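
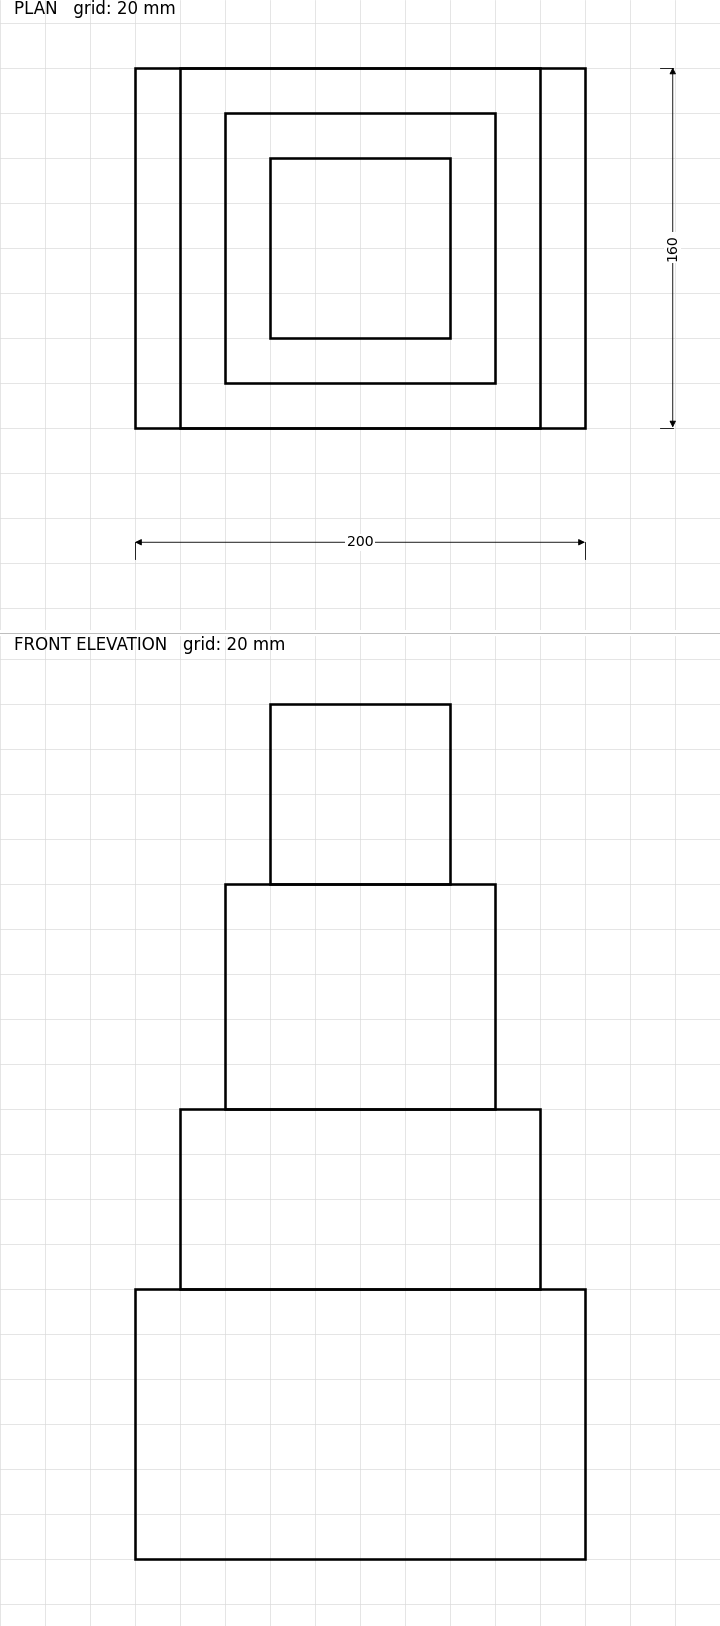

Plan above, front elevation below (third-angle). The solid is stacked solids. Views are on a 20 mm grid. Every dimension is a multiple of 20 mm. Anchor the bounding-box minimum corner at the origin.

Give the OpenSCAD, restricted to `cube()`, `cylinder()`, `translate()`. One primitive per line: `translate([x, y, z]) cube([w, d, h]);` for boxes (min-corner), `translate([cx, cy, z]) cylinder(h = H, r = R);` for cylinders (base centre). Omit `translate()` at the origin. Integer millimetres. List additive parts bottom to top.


cube([200, 160, 120]);
translate([20, 0, 120]) cube([160, 160, 80]);
translate([40, 20, 200]) cube([120, 120, 100]);
translate([60, 40, 300]) cube([80, 80, 80]);


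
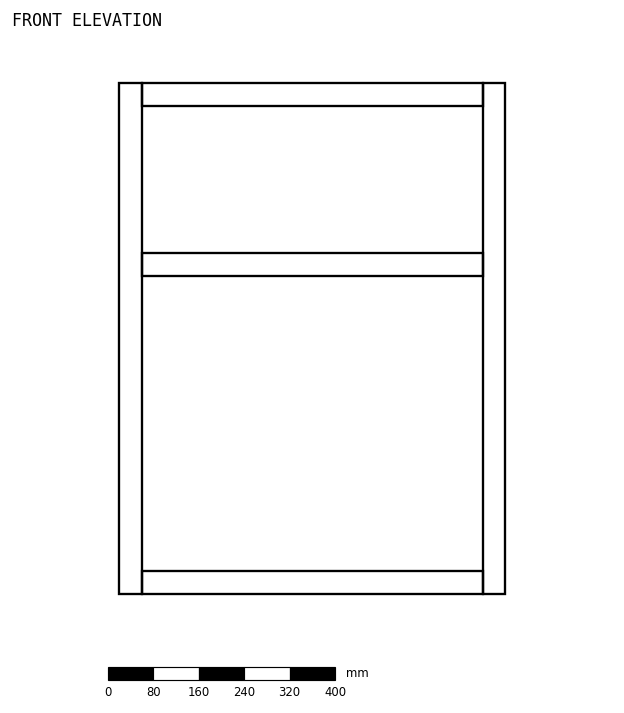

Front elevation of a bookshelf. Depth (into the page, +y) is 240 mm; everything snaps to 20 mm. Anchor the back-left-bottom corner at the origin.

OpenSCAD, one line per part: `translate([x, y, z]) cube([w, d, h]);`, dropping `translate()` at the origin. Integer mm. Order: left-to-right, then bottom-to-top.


cube([40, 240, 900]);
translate([40, 0, 0]) cube([600, 240, 40]);
translate([40, 0, 560]) cube([600, 240, 40]);
translate([40, 0, 860]) cube([600, 240, 40]);
translate([640, 0, 0]) cube([40, 240, 900]);


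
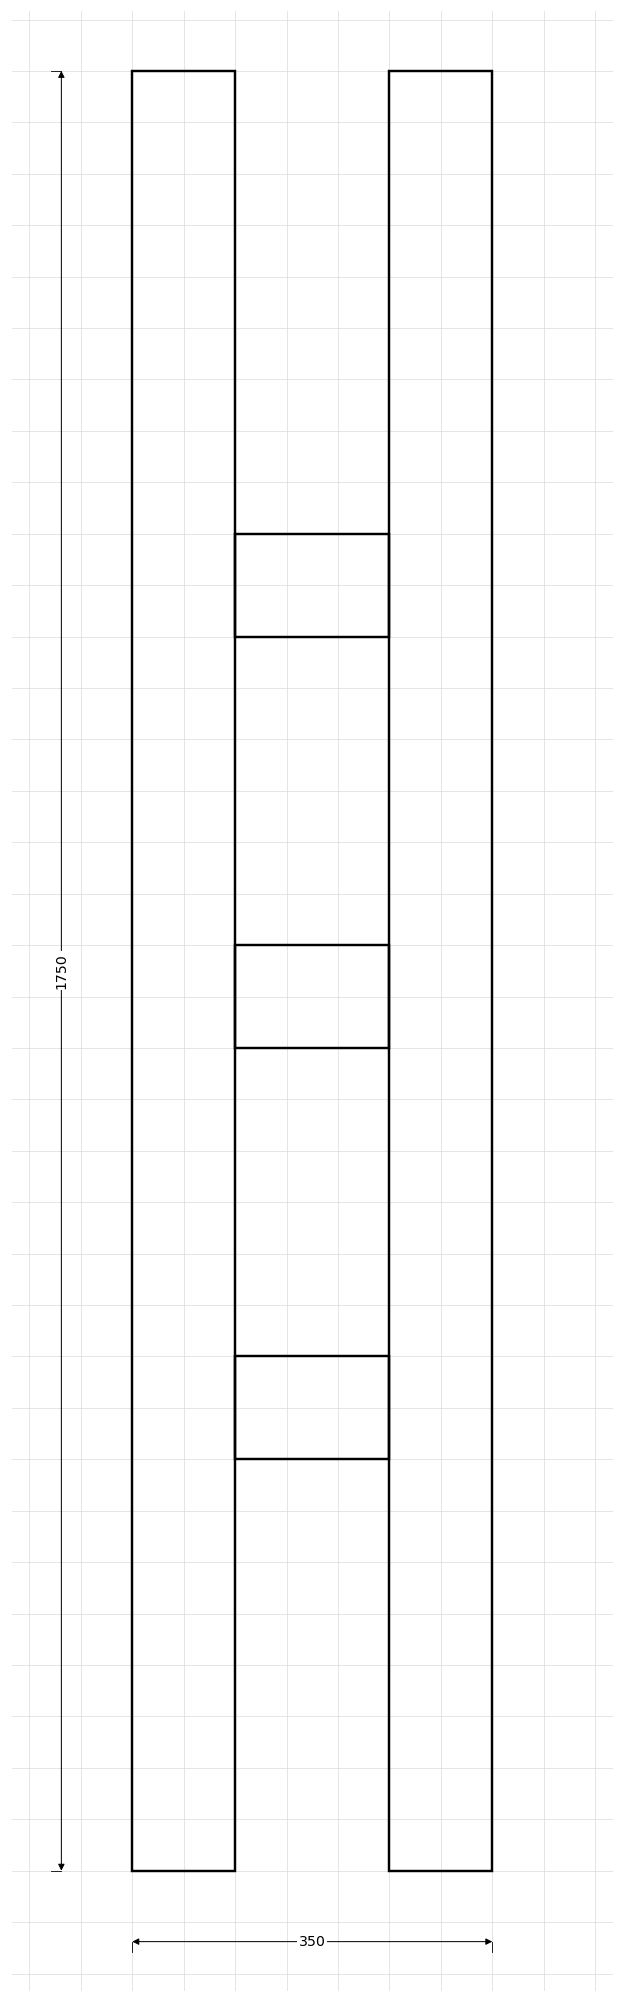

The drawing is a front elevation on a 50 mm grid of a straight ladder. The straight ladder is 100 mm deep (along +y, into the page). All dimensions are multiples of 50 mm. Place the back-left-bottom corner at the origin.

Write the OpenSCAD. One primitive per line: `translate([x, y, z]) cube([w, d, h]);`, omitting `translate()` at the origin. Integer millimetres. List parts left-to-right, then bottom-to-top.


cube([100, 100, 1750]);
translate([100, 0, 400]) cube([150, 100, 100]);
translate([100, 0, 800]) cube([150, 100, 100]);
translate([100, 0, 1200]) cube([150, 100, 100]);
translate([250, 0, 0]) cube([100, 100, 1750]);


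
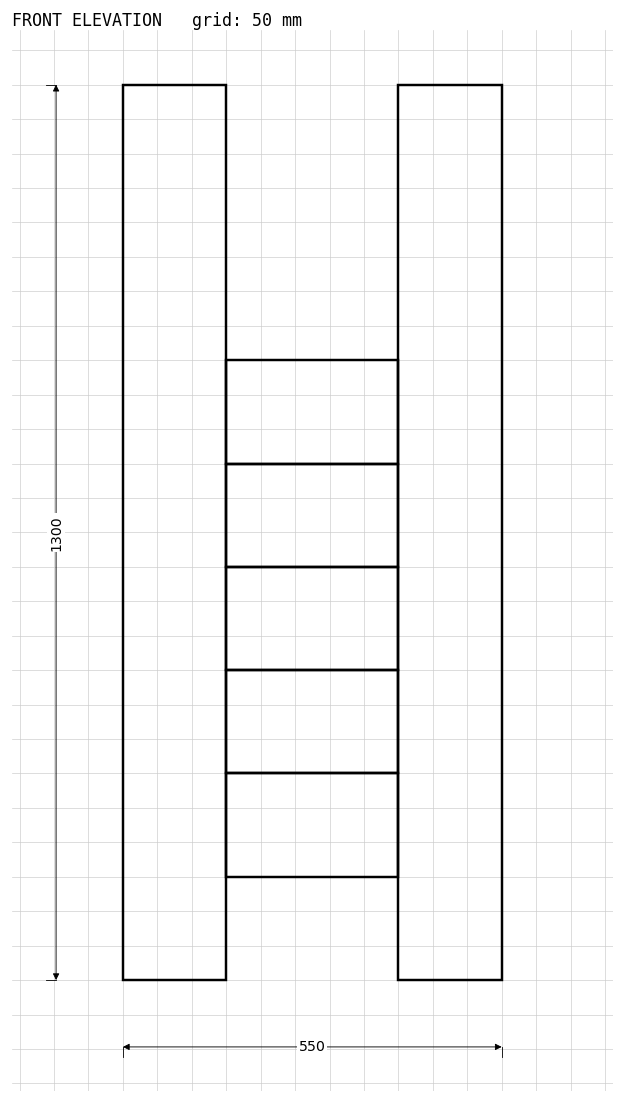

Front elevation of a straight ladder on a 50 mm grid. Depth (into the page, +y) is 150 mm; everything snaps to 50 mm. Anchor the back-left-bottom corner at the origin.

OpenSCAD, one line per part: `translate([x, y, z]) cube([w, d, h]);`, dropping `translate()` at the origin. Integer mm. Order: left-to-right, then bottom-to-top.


cube([150, 150, 1300]);
translate([150, 0, 150]) cube([250, 150, 150]);
translate([150, 0, 300]) cube([250, 150, 150]);
translate([150, 0, 450]) cube([250, 150, 150]);
translate([150, 0, 600]) cube([250, 150, 150]);
translate([150, 0, 750]) cube([250, 150, 150]);
translate([400, 0, 0]) cube([150, 150, 1300]);


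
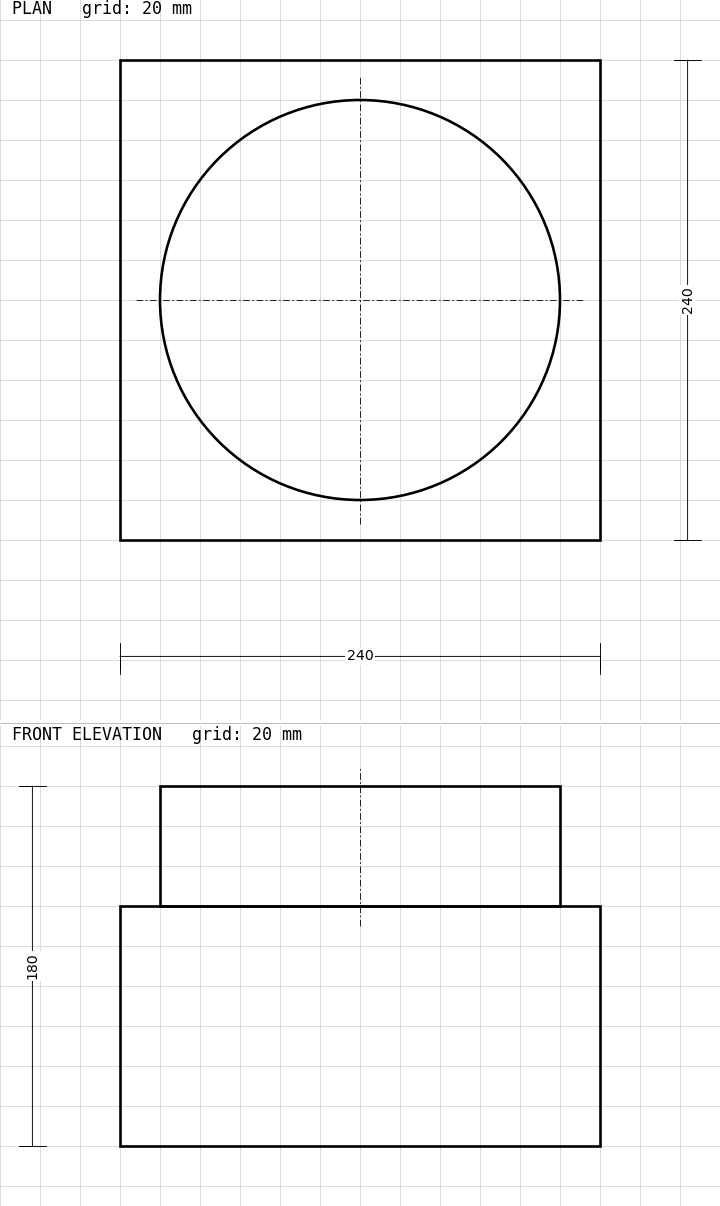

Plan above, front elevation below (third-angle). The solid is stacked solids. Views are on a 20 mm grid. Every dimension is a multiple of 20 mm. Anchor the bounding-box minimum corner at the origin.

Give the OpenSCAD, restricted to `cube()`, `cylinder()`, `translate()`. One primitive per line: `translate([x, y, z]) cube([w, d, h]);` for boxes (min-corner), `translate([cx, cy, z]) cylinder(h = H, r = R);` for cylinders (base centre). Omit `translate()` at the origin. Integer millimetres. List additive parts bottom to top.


cube([240, 240, 120]);
translate([120, 120, 120]) cylinder(h = 60, r = 100);


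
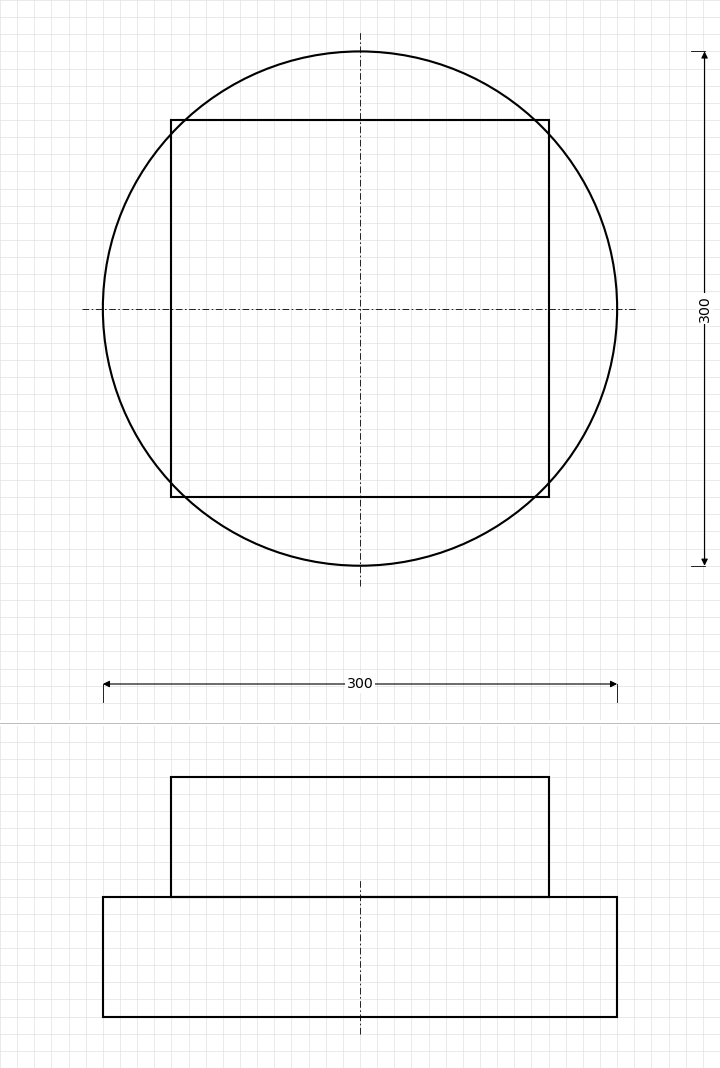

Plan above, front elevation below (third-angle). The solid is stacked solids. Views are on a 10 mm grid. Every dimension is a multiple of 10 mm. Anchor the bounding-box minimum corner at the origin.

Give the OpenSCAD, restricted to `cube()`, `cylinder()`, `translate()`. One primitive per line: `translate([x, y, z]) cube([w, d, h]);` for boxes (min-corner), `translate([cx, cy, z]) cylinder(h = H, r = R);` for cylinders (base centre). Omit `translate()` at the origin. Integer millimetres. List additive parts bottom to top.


translate([150, 150, 0]) cylinder(h = 70, r = 150);
translate([40, 40, 70]) cube([220, 220, 70]);


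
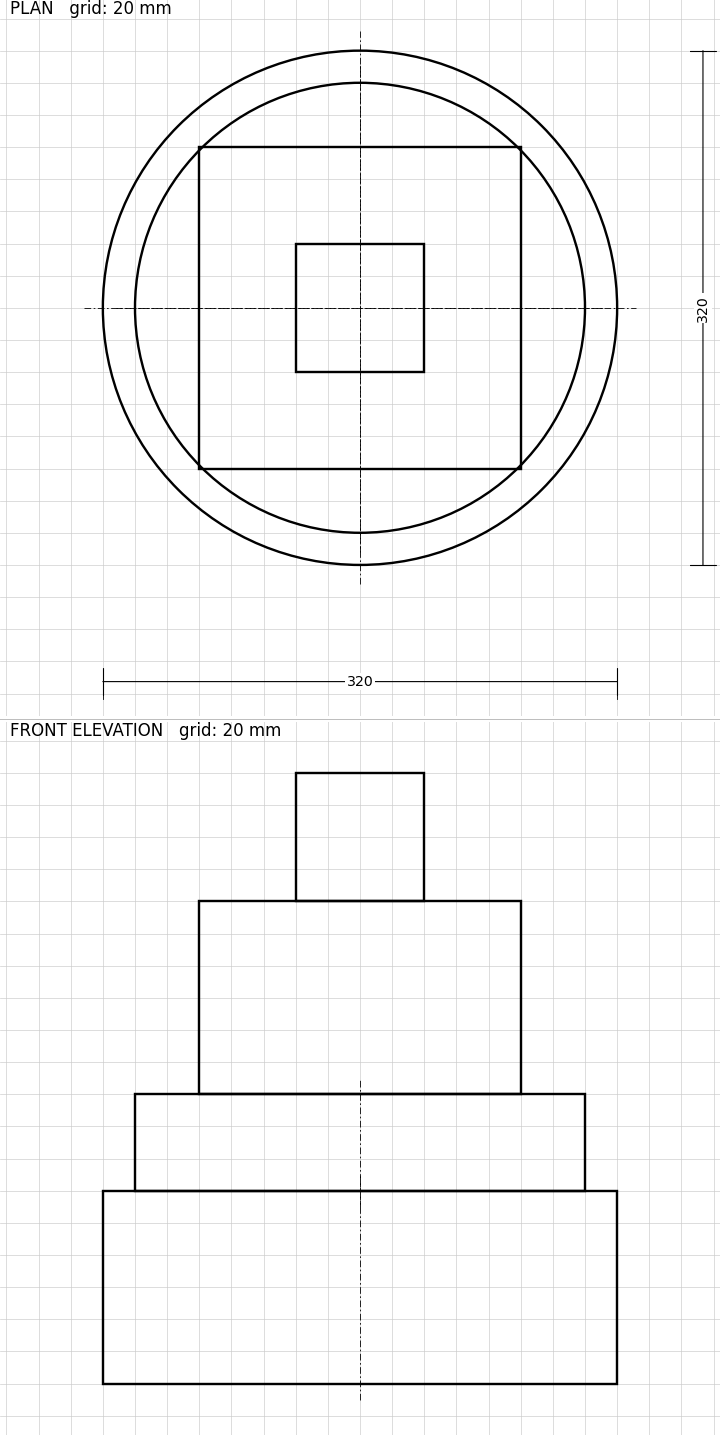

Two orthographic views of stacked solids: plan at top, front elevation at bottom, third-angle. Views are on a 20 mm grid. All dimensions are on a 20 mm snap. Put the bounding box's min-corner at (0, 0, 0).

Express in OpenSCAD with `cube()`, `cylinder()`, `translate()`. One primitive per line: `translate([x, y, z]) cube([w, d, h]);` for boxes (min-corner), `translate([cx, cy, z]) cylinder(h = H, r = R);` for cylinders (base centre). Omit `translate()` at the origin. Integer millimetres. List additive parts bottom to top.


translate([160, 160, 0]) cylinder(h = 120, r = 160);
translate([160, 160, 120]) cylinder(h = 60, r = 140);
translate([60, 60, 180]) cube([200, 200, 120]);
translate([120, 120, 300]) cube([80, 80, 80]);


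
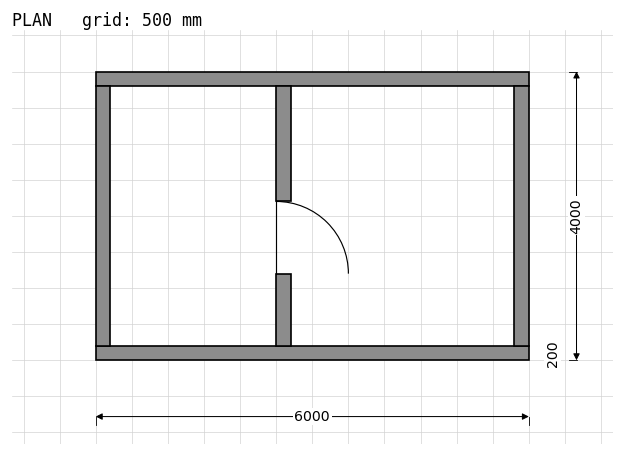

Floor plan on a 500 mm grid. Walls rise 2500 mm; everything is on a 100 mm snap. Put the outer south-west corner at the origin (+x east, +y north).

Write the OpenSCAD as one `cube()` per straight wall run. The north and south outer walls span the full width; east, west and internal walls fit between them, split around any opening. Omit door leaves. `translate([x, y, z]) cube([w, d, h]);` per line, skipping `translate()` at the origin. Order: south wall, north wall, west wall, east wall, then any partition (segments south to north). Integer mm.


cube([6000, 200, 2500]);
translate([0, 3800, 0]) cube([6000, 200, 2500]);
translate([0, 200, 0]) cube([200, 3600, 2500]);
translate([5800, 200, 0]) cube([200, 3600, 2500]);
translate([2500, 200, 0]) cube([200, 1000, 2500]);
translate([2500, 2200, 0]) cube([200, 1600, 2500]);


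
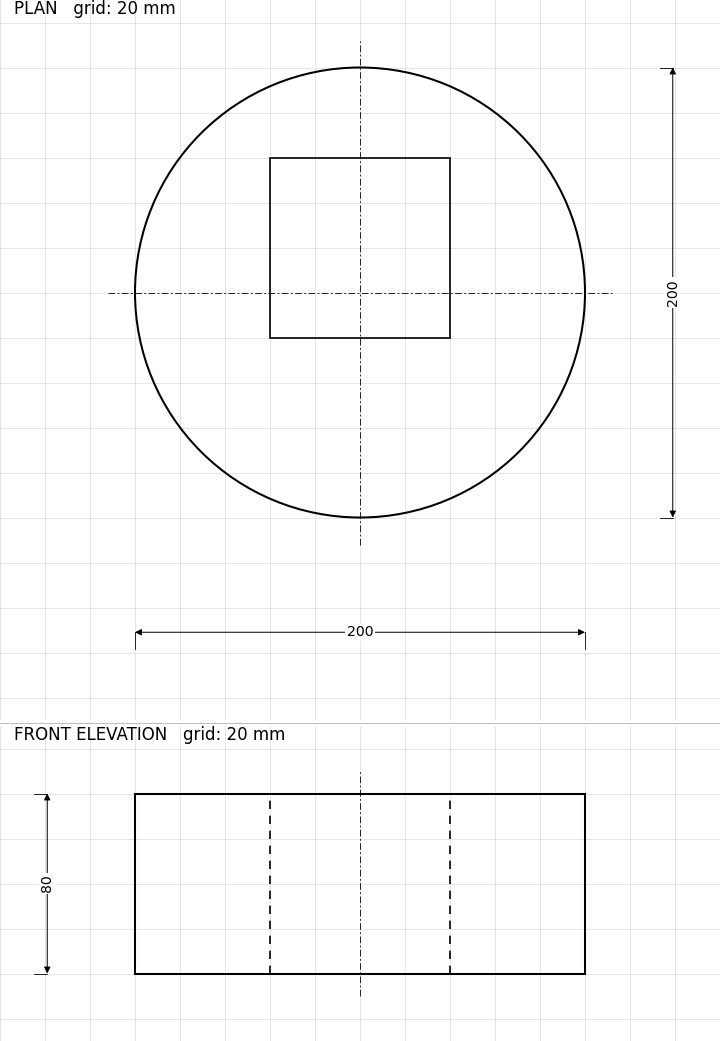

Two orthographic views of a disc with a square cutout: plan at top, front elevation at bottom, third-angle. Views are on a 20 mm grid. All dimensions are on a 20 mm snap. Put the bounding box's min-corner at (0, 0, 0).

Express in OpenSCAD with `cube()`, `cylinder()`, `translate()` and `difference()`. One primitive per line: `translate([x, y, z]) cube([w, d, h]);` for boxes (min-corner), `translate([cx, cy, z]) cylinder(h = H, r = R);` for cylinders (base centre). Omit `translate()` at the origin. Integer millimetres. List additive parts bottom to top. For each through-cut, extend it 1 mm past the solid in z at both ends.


difference() {
  translate([100, 100, 0]) cylinder(h = 80, r = 100);
  translate([60, 80, -1]) cube([80, 80, 82]);
}


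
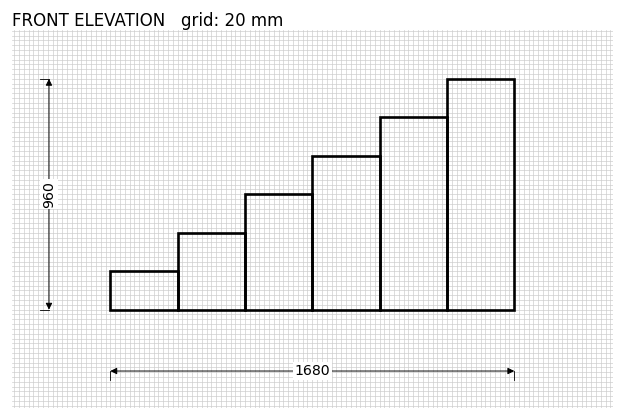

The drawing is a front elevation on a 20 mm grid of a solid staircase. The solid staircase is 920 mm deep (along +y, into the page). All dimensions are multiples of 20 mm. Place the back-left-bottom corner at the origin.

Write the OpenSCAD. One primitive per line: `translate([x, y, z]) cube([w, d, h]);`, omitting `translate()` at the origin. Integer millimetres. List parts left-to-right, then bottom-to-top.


cube([280, 920, 160]);
translate([280, 0, 0]) cube([280, 920, 320]);
translate([560, 0, 0]) cube([280, 920, 480]);
translate([840, 0, 0]) cube([280, 920, 640]);
translate([1120, 0, 0]) cube([280, 920, 800]);
translate([1400, 0, 0]) cube([280, 920, 960]);


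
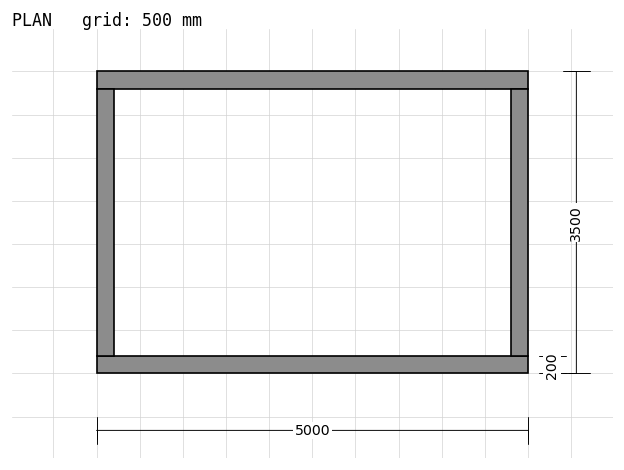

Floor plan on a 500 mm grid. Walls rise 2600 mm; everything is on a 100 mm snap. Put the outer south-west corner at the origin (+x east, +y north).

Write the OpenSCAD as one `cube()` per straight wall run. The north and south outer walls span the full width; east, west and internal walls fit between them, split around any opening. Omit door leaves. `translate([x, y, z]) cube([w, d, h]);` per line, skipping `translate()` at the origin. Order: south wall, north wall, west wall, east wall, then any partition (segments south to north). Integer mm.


cube([5000, 200, 2600]);
translate([0, 3300, 0]) cube([5000, 200, 2600]);
translate([0, 200, 0]) cube([200, 3100, 2600]);
translate([4800, 200, 0]) cube([200, 3100, 2600]);


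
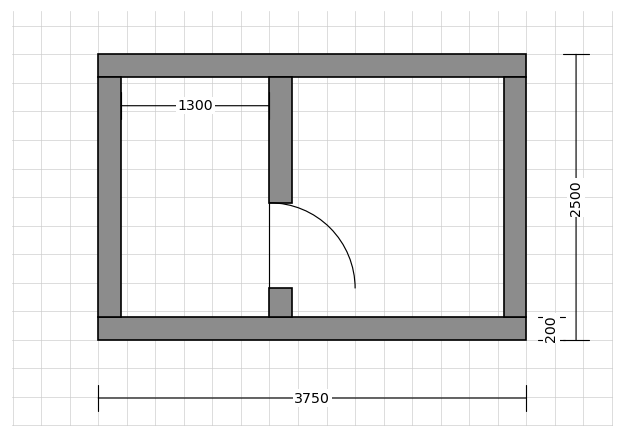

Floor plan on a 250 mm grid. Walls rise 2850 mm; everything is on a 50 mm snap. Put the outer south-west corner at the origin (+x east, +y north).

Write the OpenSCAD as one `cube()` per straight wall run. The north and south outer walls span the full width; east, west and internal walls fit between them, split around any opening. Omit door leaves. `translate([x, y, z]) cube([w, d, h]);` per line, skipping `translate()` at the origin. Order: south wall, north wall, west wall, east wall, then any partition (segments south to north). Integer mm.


cube([3750, 200, 2850]);
translate([0, 2300, 0]) cube([3750, 200, 2850]);
translate([0, 200, 0]) cube([200, 2100, 2850]);
translate([3550, 200, 0]) cube([200, 2100, 2850]);
translate([1500, 200, 0]) cube([200, 250, 2850]);
translate([1500, 1200, 0]) cube([200, 1100, 2850]);


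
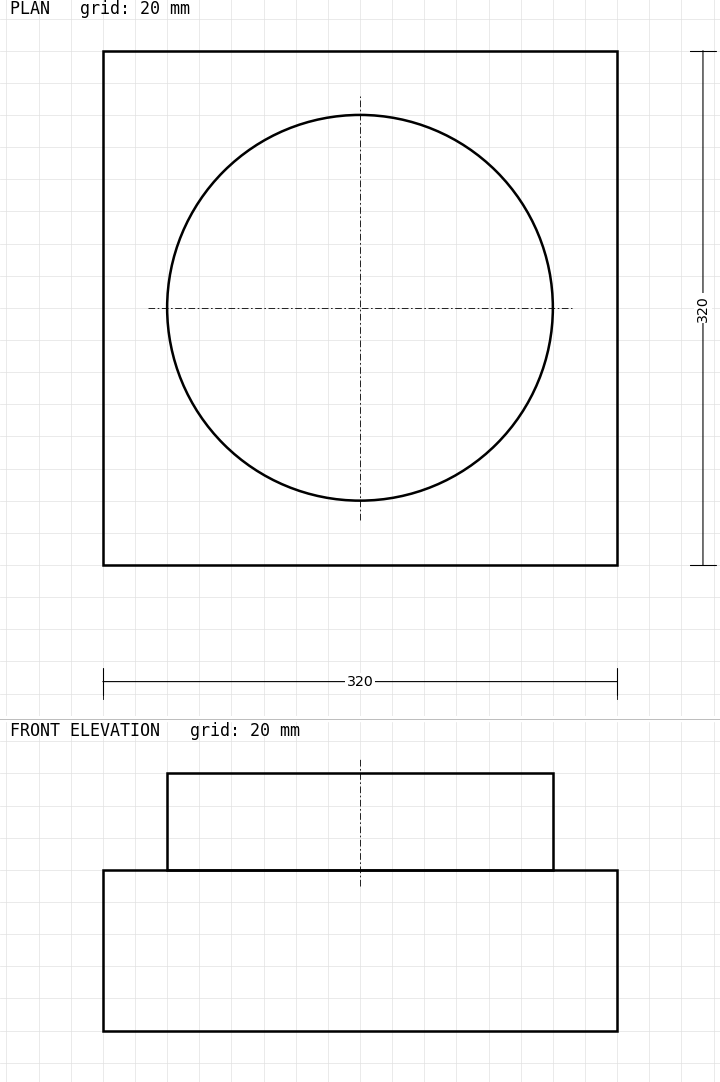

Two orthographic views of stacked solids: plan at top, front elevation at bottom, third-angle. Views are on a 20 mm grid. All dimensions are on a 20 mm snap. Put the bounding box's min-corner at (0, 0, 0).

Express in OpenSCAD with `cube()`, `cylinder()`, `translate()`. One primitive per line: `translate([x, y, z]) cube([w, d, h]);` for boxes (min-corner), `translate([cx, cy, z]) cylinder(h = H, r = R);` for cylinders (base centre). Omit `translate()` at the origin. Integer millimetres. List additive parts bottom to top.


cube([320, 320, 100]);
translate([160, 160, 100]) cylinder(h = 60, r = 120);


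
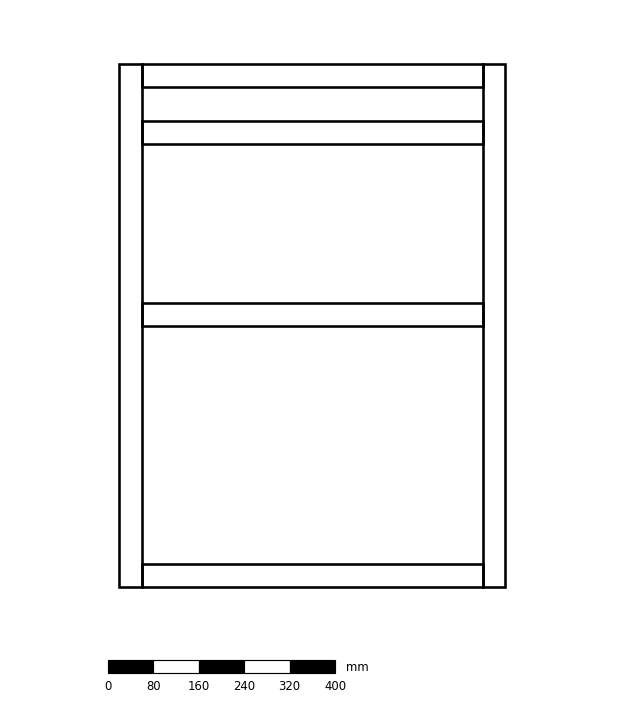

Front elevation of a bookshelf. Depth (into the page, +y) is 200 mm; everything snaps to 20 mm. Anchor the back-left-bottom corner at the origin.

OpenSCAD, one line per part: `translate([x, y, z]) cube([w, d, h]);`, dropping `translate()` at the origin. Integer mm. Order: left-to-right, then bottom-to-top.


cube([40, 200, 920]);
translate([40, 0, 0]) cube([600, 200, 40]);
translate([40, 0, 460]) cube([600, 200, 40]);
translate([40, 0, 780]) cube([600, 200, 40]);
translate([40, 0, 880]) cube([600, 200, 40]);
translate([640, 0, 0]) cube([40, 200, 920]);


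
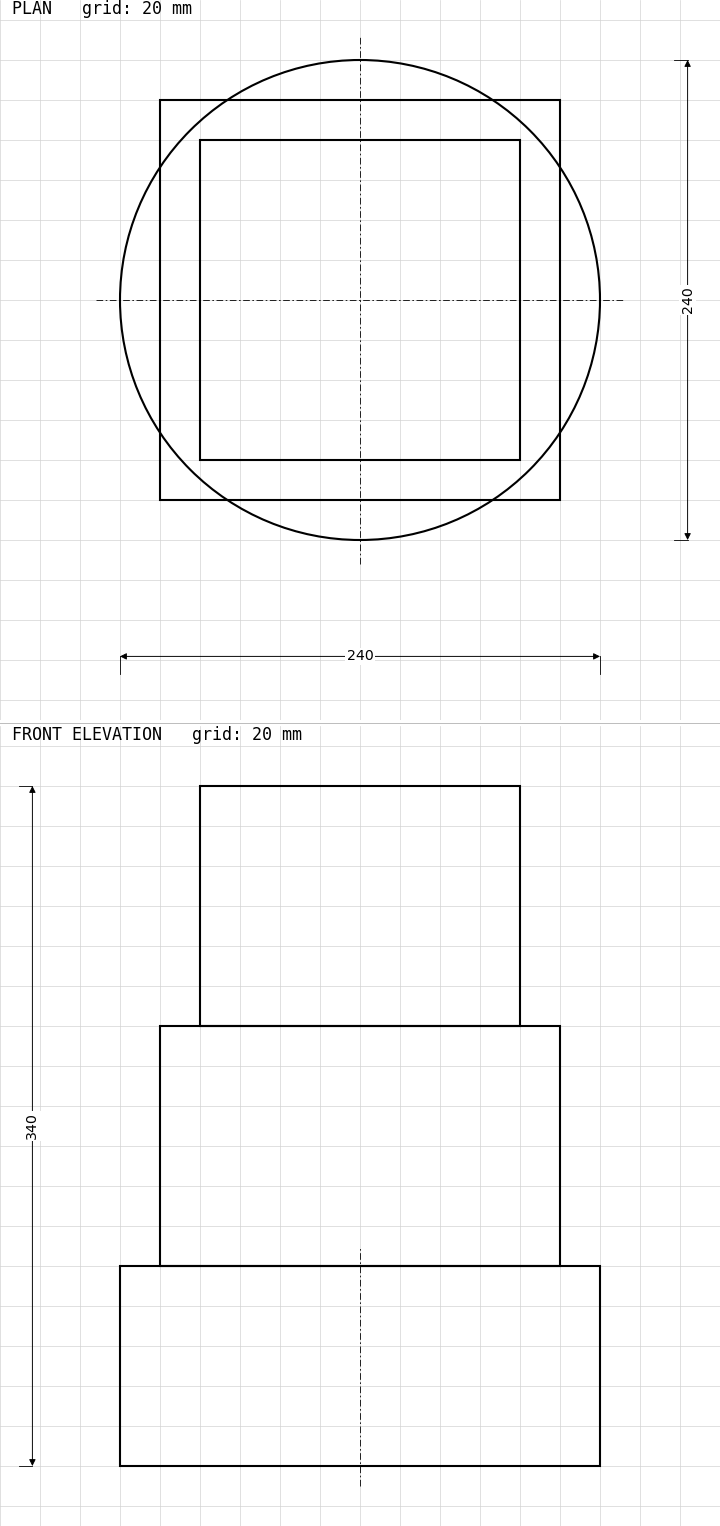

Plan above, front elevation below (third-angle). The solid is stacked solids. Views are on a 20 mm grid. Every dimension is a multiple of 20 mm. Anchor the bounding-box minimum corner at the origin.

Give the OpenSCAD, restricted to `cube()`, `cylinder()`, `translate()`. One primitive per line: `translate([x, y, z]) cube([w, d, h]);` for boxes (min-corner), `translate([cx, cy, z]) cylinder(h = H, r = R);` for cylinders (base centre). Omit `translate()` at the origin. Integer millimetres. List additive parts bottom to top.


translate([120, 120, 0]) cylinder(h = 100, r = 120);
translate([20, 20, 100]) cube([200, 200, 120]);
translate([40, 40, 220]) cube([160, 160, 120]);


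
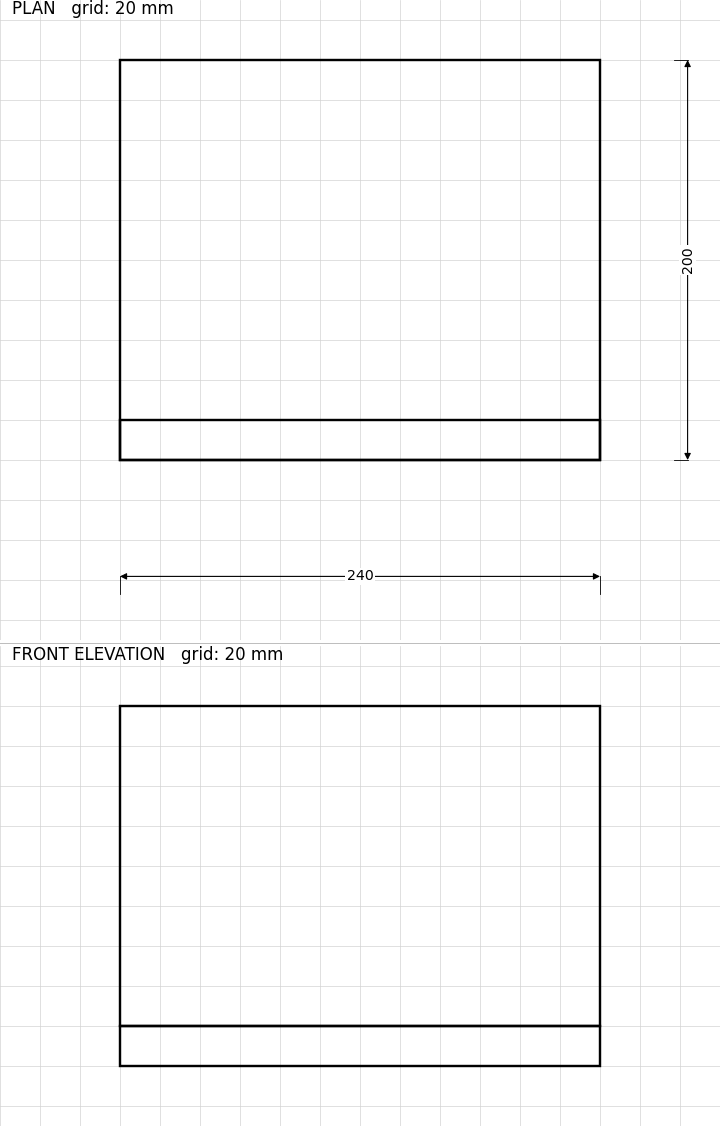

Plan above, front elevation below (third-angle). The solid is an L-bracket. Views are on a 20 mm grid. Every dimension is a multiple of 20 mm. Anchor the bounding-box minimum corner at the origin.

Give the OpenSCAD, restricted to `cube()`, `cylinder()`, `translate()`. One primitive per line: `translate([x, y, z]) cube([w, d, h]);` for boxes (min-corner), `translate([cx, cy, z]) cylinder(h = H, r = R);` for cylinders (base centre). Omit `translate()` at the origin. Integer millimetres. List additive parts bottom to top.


cube([240, 200, 20]);
translate([0, 0, 20]) cube([240, 20, 160]);


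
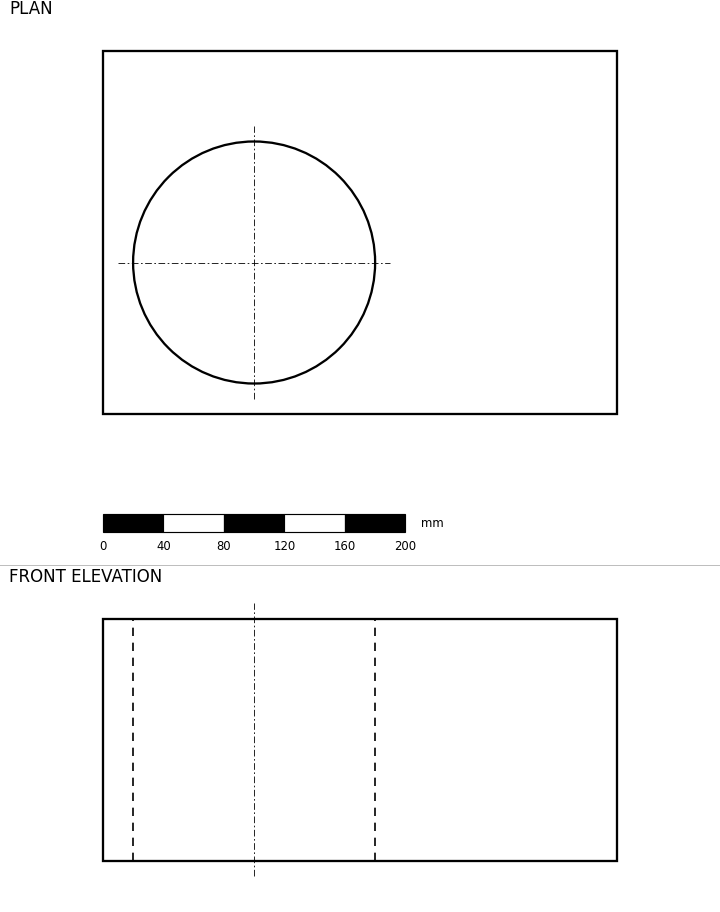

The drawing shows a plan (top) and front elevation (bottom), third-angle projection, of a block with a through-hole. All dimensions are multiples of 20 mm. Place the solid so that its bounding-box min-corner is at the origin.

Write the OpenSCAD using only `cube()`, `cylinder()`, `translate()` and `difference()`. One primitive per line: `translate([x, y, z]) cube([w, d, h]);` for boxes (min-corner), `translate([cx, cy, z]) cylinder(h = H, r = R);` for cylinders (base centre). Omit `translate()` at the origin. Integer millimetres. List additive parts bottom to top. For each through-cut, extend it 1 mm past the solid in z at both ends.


difference() {
  cube([340, 240, 160]);
  translate([100, 100, -1]) cylinder(h = 162, r = 80);
}


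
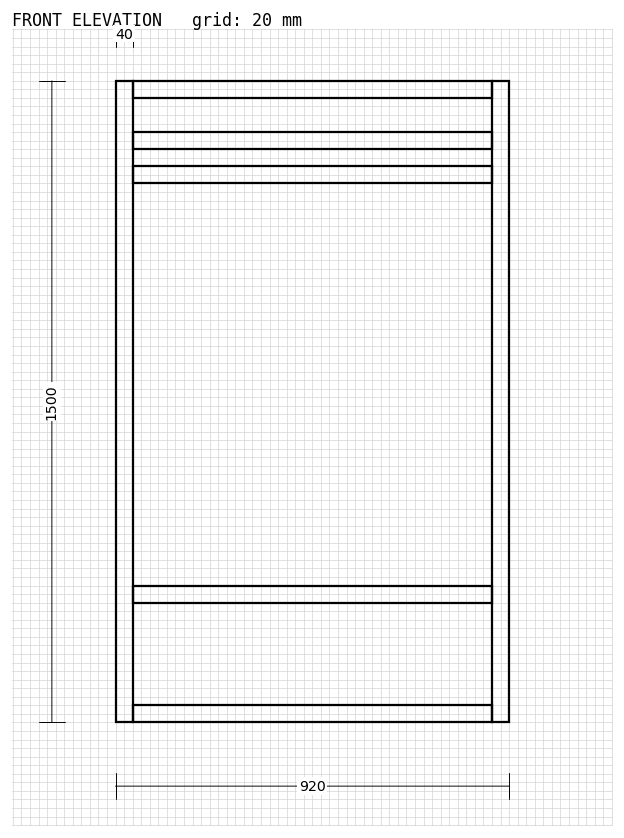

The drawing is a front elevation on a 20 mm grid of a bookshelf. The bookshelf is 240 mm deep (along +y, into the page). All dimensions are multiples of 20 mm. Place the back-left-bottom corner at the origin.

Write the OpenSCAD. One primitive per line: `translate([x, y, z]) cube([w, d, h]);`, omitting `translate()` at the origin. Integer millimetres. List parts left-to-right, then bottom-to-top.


cube([40, 240, 1500]);
translate([40, 0, 0]) cube([840, 240, 40]);
translate([40, 0, 280]) cube([840, 240, 40]);
translate([40, 0, 1260]) cube([840, 240, 40]);
translate([40, 0, 1340]) cube([840, 240, 40]);
translate([40, 0, 1460]) cube([840, 240, 40]);
translate([880, 0, 0]) cube([40, 240, 1500]);


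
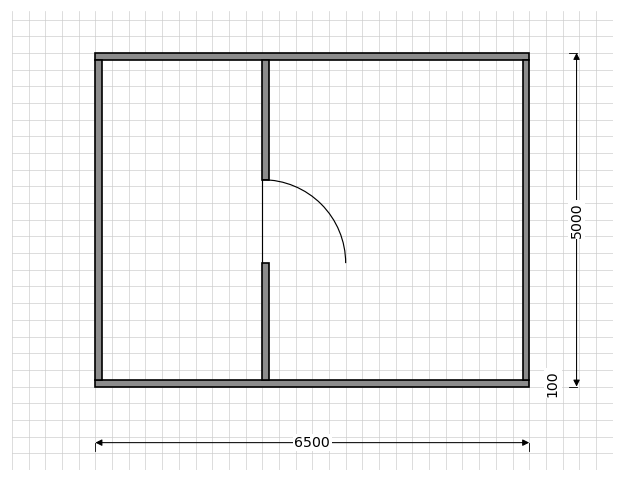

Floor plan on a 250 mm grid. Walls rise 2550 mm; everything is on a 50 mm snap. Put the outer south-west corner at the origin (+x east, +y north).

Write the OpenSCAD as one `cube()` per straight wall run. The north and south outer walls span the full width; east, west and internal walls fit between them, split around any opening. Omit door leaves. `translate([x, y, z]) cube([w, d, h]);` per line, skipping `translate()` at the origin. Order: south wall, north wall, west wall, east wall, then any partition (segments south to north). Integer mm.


cube([6500, 100, 2550]);
translate([0, 4900, 0]) cube([6500, 100, 2550]);
translate([0, 100, 0]) cube([100, 4800, 2550]);
translate([6400, 100, 0]) cube([100, 4800, 2550]);
translate([2500, 100, 0]) cube([100, 1750, 2550]);
translate([2500, 3100, 0]) cube([100, 1800, 2550]);


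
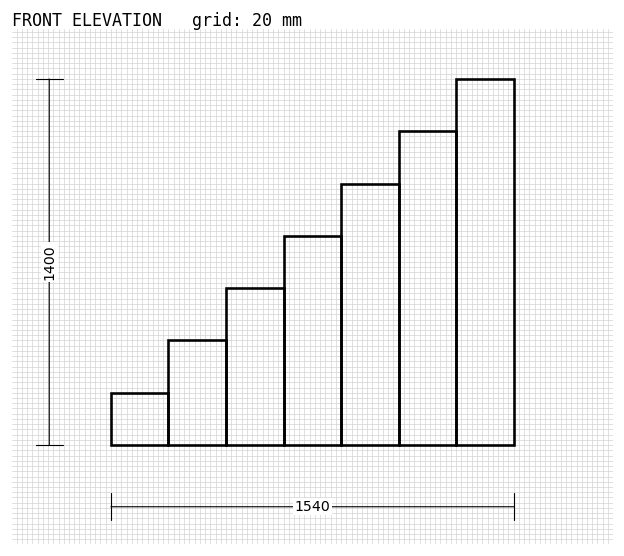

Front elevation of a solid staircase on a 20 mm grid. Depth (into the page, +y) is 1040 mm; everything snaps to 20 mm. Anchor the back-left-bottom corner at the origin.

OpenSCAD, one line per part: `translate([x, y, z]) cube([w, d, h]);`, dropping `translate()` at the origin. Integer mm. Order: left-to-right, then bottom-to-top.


cube([220, 1040, 200]);
translate([220, 0, 0]) cube([220, 1040, 400]);
translate([440, 0, 0]) cube([220, 1040, 600]);
translate([660, 0, 0]) cube([220, 1040, 800]);
translate([880, 0, 0]) cube([220, 1040, 1000]);
translate([1100, 0, 0]) cube([220, 1040, 1200]);
translate([1320, 0, 0]) cube([220, 1040, 1400]);


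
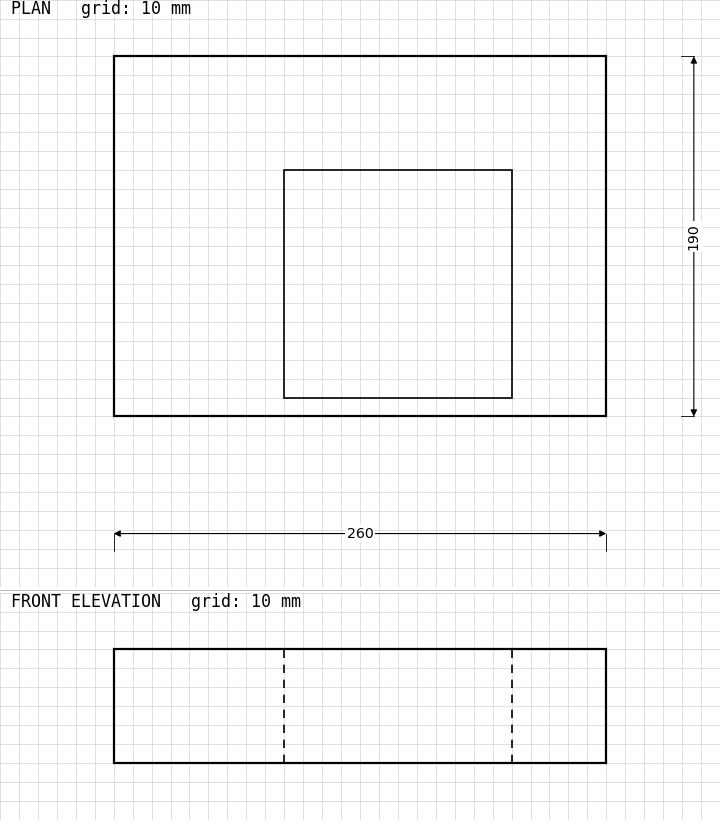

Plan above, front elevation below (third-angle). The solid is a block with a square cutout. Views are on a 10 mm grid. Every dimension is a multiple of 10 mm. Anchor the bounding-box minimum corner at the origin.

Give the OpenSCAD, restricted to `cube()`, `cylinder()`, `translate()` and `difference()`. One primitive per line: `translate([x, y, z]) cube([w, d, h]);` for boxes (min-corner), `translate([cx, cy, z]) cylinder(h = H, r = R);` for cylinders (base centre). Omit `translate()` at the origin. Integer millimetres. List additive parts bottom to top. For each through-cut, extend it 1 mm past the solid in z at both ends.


difference() {
  cube([260, 190, 60]);
  translate([90, 10, -1]) cube([120, 120, 62]);
}


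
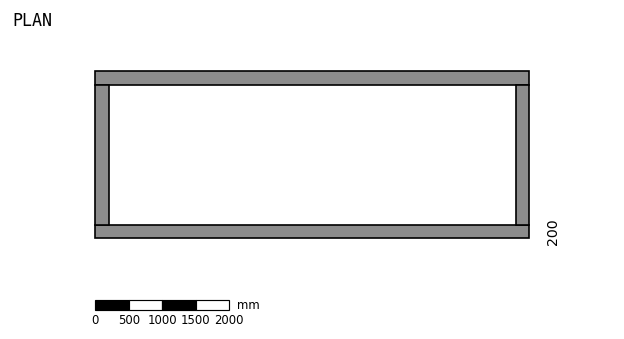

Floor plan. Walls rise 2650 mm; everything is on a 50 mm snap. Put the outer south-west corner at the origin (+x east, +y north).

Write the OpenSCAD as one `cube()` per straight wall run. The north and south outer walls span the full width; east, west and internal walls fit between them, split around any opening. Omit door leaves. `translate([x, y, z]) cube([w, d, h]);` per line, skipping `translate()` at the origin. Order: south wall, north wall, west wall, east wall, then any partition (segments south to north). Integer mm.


cube([6500, 200, 2650]);
translate([0, 2300, 0]) cube([6500, 200, 2650]);
translate([0, 200, 0]) cube([200, 2100, 2650]);
translate([6300, 200, 0]) cube([200, 2100, 2650]);


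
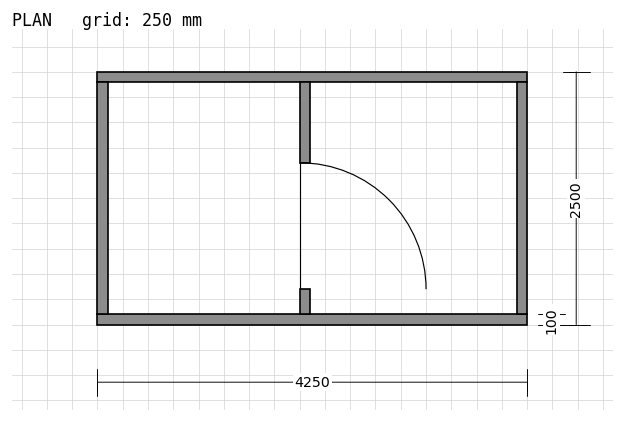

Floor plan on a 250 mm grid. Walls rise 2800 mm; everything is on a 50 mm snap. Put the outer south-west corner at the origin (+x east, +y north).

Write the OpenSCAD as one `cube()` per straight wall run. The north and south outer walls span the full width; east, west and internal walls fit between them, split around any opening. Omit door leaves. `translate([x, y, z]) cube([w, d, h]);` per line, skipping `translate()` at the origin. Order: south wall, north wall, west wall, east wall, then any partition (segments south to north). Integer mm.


cube([4250, 100, 2800]);
translate([0, 2400, 0]) cube([4250, 100, 2800]);
translate([0, 100, 0]) cube([100, 2300, 2800]);
translate([4150, 100, 0]) cube([100, 2300, 2800]);
translate([2000, 100, 0]) cube([100, 250, 2800]);
translate([2000, 1600, 0]) cube([100, 800, 2800]);


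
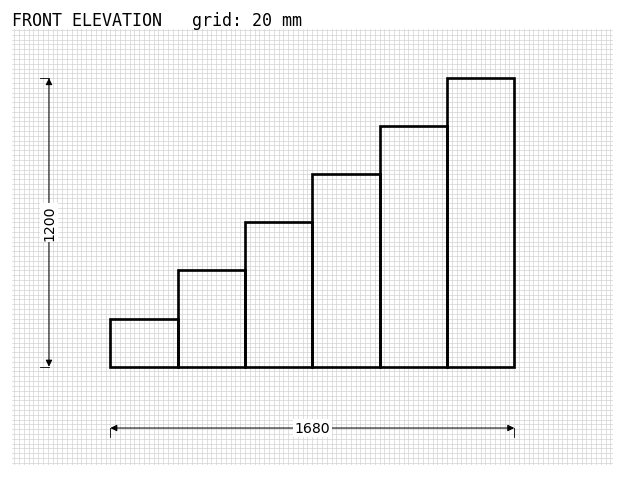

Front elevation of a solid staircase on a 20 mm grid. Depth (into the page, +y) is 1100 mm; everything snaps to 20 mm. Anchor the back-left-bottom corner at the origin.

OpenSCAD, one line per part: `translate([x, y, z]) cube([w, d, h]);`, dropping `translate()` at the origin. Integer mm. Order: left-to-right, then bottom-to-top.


cube([280, 1100, 200]);
translate([280, 0, 0]) cube([280, 1100, 400]);
translate([560, 0, 0]) cube([280, 1100, 600]);
translate([840, 0, 0]) cube([280, 1100, 800]);
translate([1120, 0, 0]) cube([280, 1100, 1000]);
translate([1400, 0, 0]) cube([280, 1100, 1200]);


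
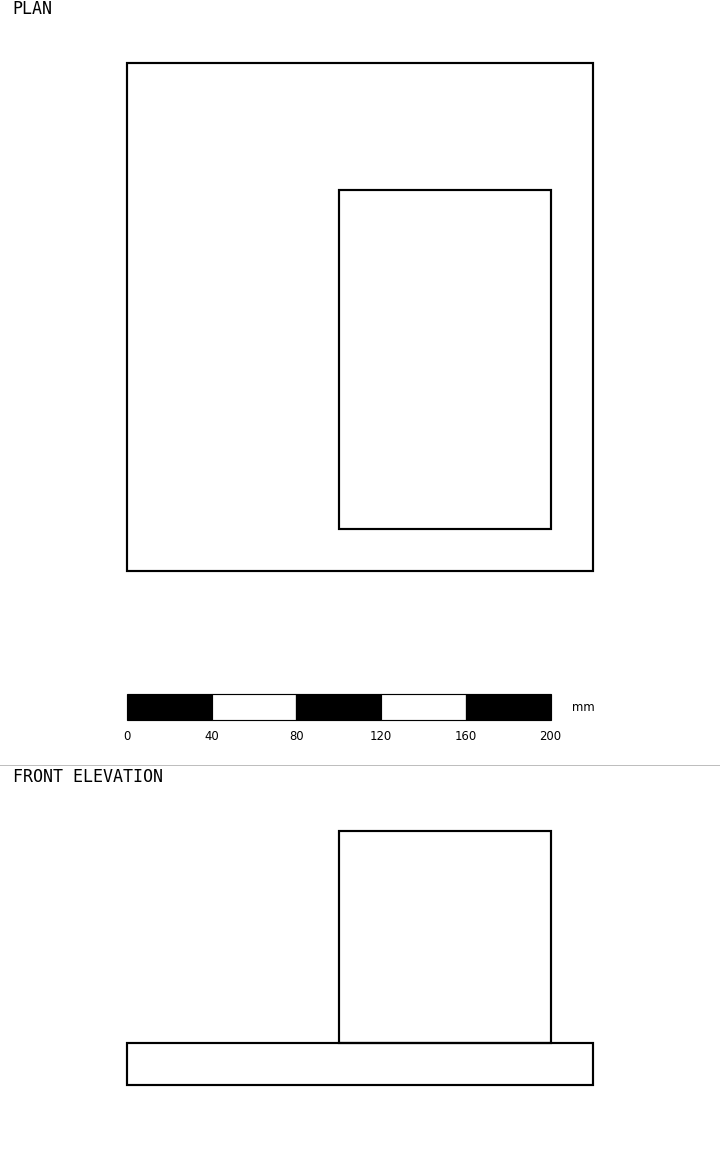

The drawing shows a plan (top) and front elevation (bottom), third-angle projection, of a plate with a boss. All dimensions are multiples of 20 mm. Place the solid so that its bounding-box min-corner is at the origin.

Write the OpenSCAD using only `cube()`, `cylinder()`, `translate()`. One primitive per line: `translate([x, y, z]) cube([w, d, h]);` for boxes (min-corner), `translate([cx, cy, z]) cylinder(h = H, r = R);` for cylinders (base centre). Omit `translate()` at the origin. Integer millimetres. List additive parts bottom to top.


cube([220, 240, 20]);
translate([100, 20, 20]) cube([100, 160, 100]);


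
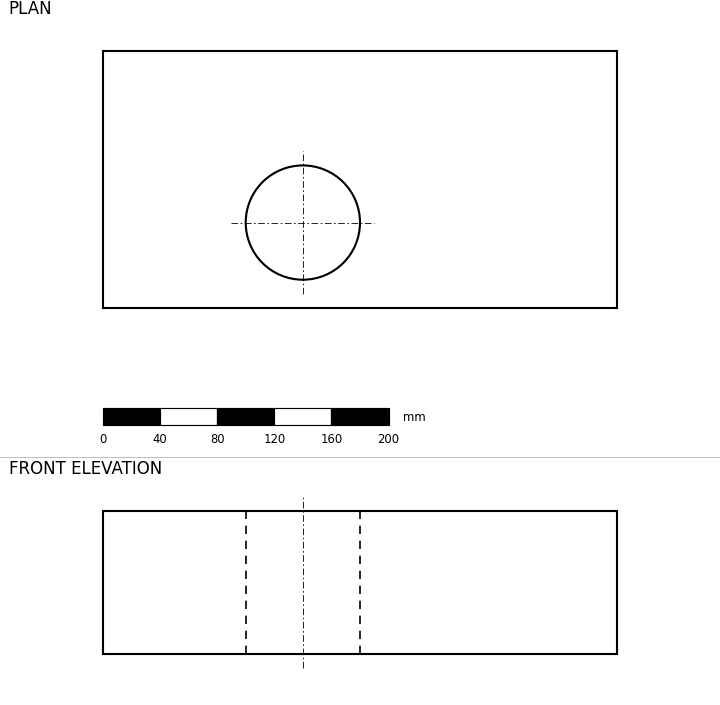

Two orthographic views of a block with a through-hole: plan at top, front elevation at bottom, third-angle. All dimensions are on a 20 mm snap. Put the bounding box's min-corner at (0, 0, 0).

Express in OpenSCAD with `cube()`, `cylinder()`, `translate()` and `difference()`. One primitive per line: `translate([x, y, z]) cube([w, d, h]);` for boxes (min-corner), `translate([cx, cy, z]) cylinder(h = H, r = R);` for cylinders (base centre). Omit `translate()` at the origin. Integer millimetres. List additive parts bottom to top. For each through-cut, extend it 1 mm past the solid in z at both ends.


difference() {
  cube([360, 180, 100]);
  translate([140, 60, -1]) cylinder(h = 102, r = 40);
}


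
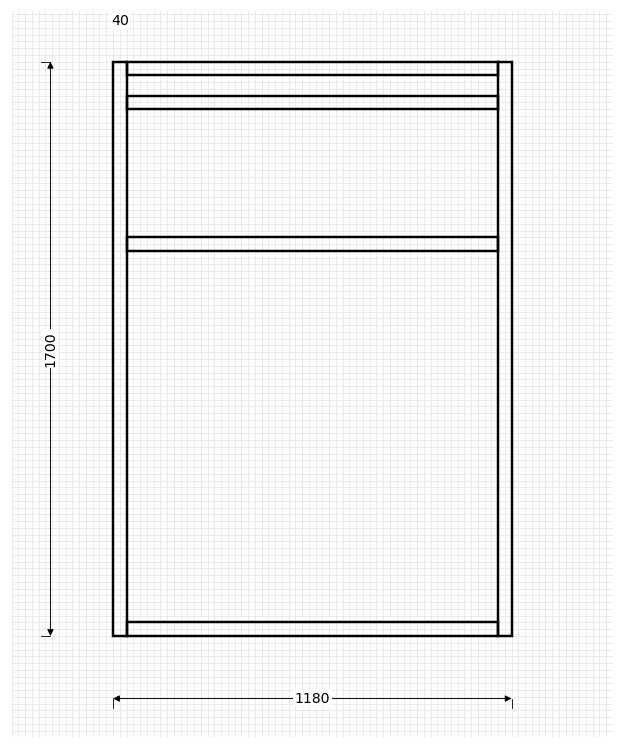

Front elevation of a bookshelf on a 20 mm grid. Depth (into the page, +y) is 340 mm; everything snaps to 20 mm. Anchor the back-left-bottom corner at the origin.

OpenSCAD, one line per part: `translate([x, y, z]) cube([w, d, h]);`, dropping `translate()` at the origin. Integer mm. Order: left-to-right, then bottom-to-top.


cube([40, 340, 1700]);
translate([40, 0, 0]) cube([1100, 340, 40]);
translate([40, 0, 1140]) cube([1100, 340, 40]);
translate([40, 0, 1560]) cube([1100, 340, 40]);
translate([40, 0, 1660]) cube([1100, 340, 40]);
translate([1140, 0, 0]) cube([40, 340, 1700]);


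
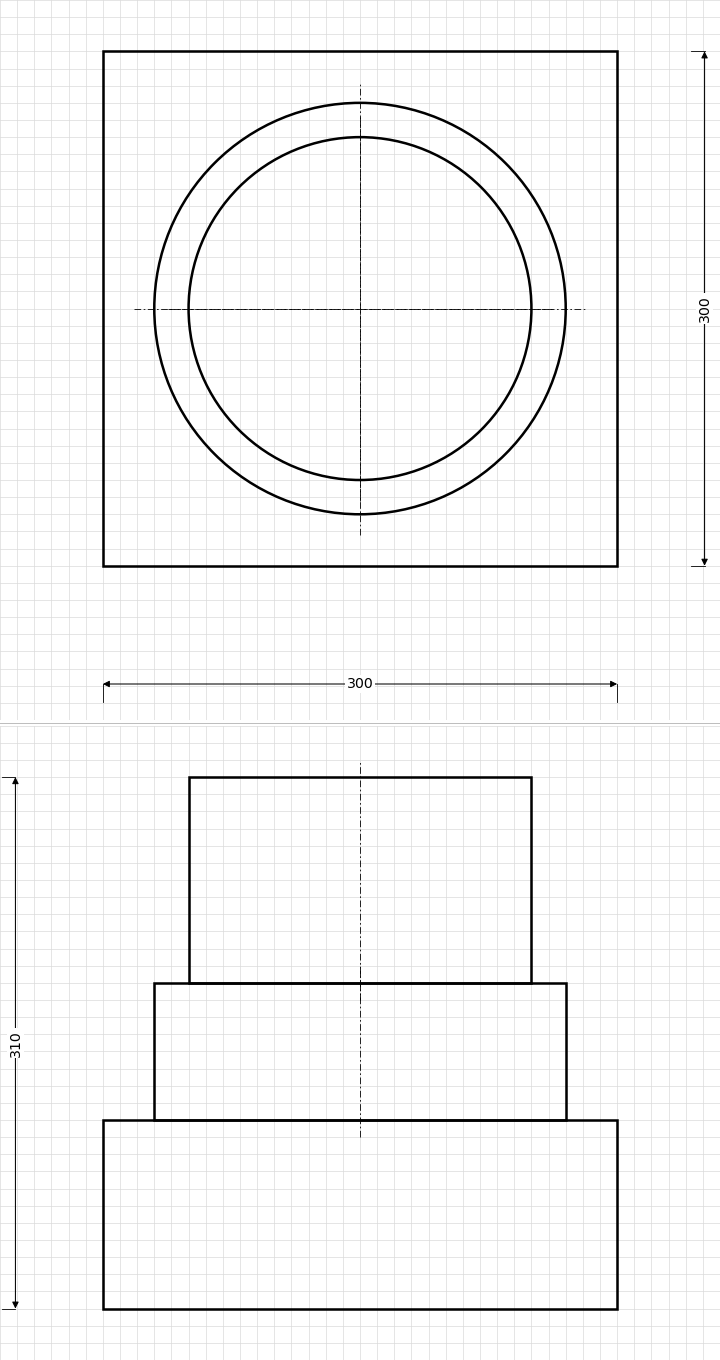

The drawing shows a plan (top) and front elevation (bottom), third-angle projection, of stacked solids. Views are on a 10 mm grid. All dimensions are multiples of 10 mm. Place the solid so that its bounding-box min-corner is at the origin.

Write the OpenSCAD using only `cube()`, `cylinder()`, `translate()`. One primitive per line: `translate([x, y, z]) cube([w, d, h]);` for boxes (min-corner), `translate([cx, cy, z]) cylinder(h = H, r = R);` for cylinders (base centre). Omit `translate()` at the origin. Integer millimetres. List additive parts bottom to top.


cube([300, 300, 110]);
translate([150, 150, 110]) cylinder(h = 80, r = 120);
translate([150, 150, 190]) cylinder(h = 120, r = 100);


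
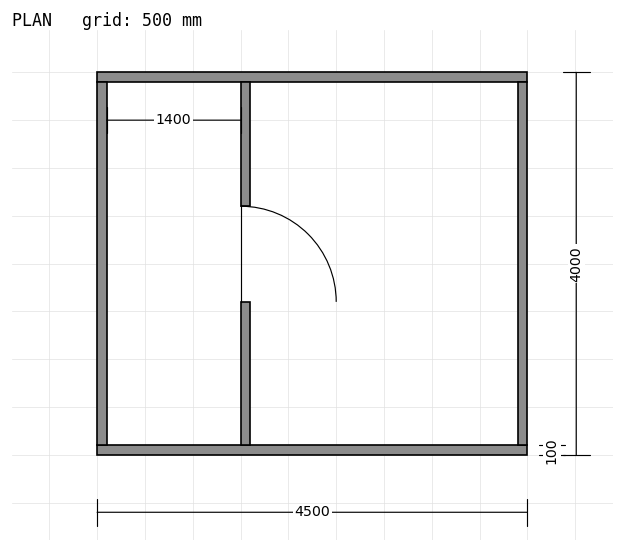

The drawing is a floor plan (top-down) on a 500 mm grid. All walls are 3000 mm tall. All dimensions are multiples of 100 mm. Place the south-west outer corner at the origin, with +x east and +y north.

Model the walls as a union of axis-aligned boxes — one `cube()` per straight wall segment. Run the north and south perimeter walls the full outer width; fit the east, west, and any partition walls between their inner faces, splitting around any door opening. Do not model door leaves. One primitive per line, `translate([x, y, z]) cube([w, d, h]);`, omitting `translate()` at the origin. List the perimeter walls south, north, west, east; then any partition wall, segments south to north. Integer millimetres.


cube([4500, 100, 3000]);
translate([0, 3900, 0]) cube([4500, 100, 3000]);
translate([0, 100, 0]) cube([100, 3800, 3000]);
translate([4400, 100, 0]) cube([100, 3800, 3000]);
translate([1500, 100, 0]) cube([100, 1500, 3000]);
translate([1500, 2600, 0]) cube([100, 1300, 3000]);


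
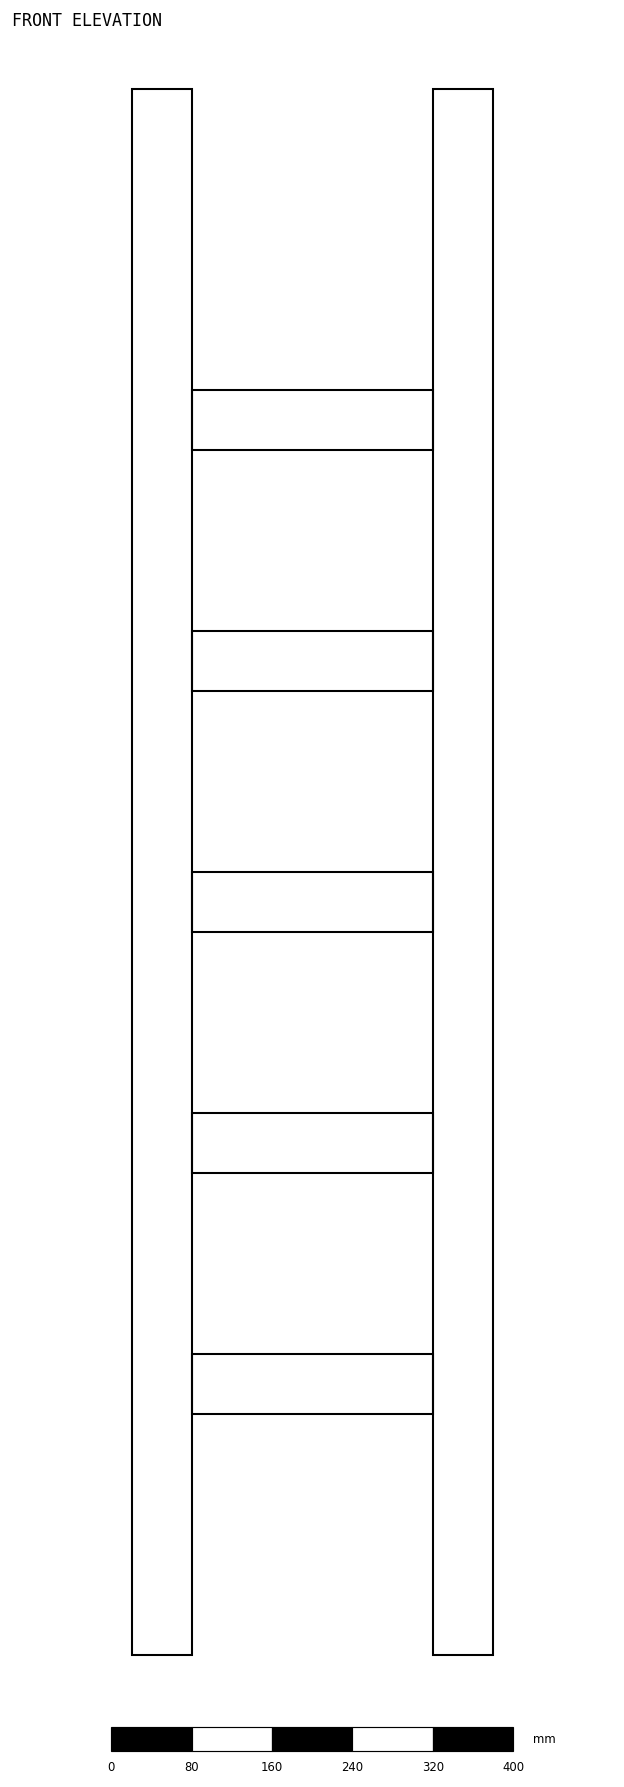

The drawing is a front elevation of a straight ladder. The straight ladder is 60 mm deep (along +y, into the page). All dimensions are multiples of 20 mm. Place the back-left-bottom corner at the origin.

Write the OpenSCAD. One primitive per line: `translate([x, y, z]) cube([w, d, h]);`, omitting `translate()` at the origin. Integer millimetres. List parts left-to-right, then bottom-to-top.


cube([60, 60, 1560]);
translate([60, 0, 240]) cube([240, 60, 60]);
translate([60, 0, 480]) cube([240, 60, 60]);
translate([60, 0, 720]) cube([240, 60, 60]);
translate([60, 0, 960]) cube([240, 60, 60]);
translate([60, 0, 1200]) cube([240, 60, 60]);
translate([300, 0, 0]) cube([60, 60, 1560]);


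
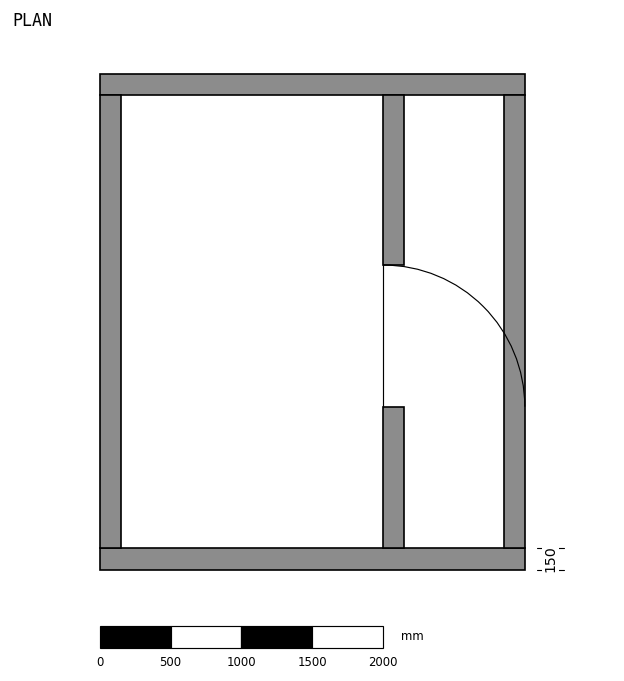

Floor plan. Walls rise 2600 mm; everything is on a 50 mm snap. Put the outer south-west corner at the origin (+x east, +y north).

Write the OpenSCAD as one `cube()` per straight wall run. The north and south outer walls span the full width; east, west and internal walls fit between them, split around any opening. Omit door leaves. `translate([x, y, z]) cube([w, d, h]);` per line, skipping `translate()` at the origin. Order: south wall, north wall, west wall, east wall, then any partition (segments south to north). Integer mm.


cube([3000, 150, 2600]);
translate([0, 3350, 0]) cube([3000, 150, 2600]);
translate([0, 150, 0]) cube([150, 3200, 2600]);
translate([2850, 150, 0]) cube([150, 3200, 2600]);
translate([2000, 150, 0]) cube([150, 1000, 2600]);
translate([2000, 2150, 0]) cube([150, 1200, 2600]);


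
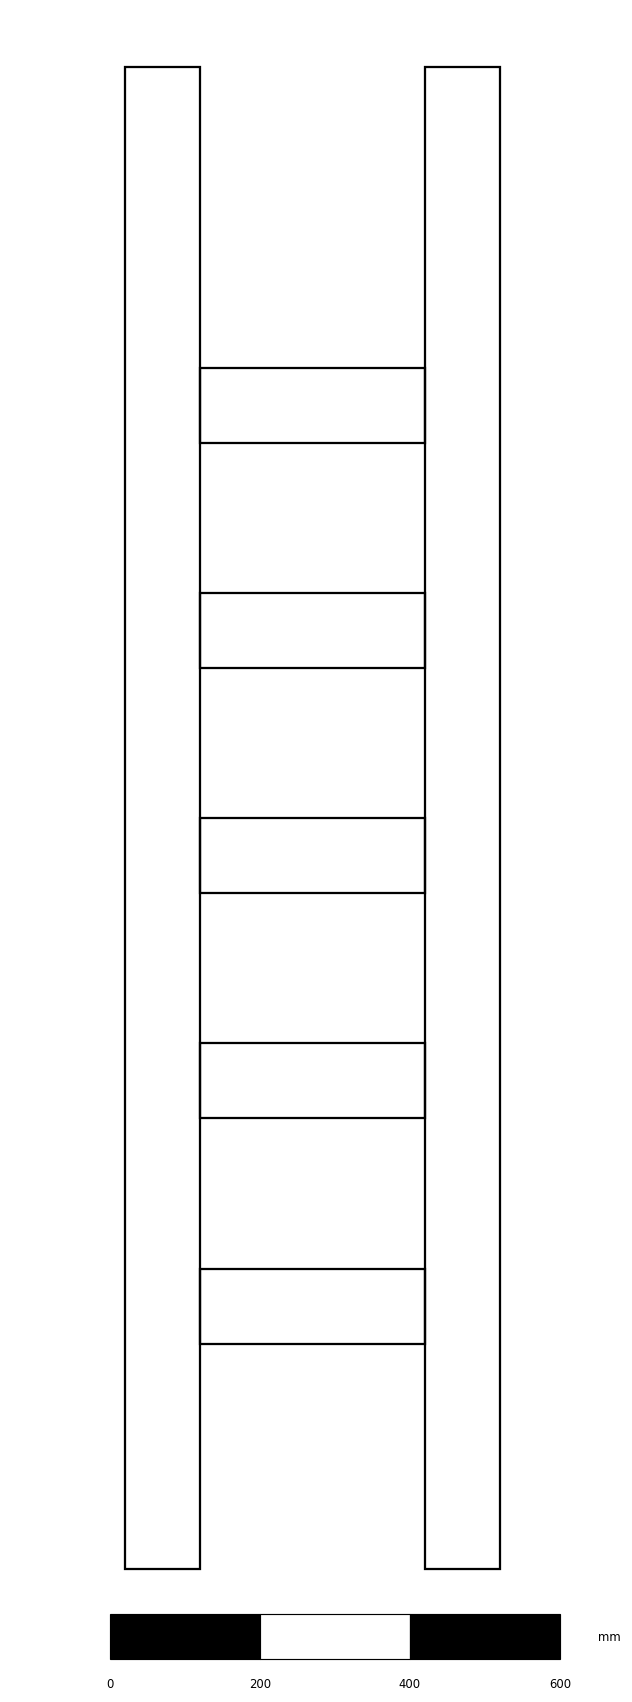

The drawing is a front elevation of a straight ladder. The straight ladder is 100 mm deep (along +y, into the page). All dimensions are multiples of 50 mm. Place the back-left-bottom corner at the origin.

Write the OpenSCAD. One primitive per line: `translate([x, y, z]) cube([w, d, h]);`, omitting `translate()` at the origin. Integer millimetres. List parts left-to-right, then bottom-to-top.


cube([100, 100, 2000]);
translate([100, 0, 300]) cube([300, 100, 100]);
translate([100, 0, 600]) cube([300, 100, 100]);
translate([100, 0, 900]) cube([300, 100, 100]);
translate([100, 0, 1200]) cube([300, 100, 100]);
translate([100, 0, 1500]) cube([300, 100, 100]);
translate([400, 0, 0]) cube([100, 100, 2000]);


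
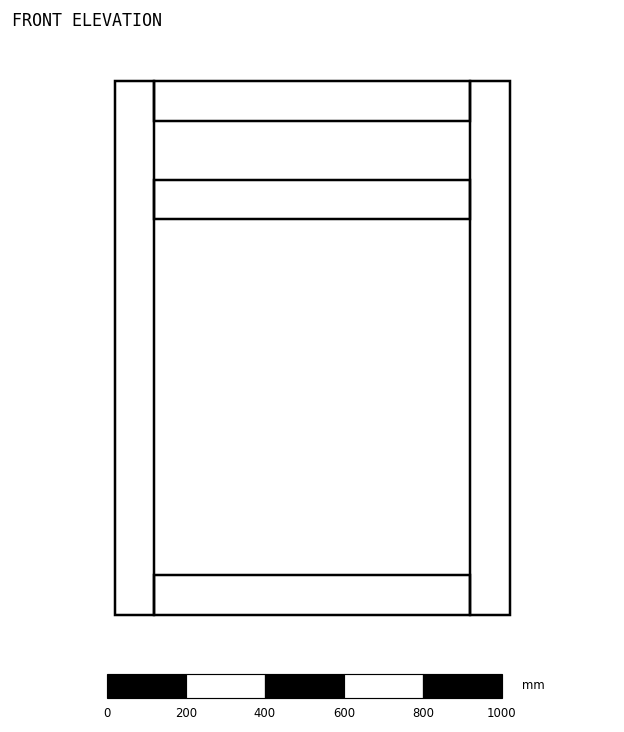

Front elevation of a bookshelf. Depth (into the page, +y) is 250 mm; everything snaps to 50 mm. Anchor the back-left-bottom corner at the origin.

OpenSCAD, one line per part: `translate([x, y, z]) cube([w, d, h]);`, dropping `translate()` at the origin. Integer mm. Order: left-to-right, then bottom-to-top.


cube([100, 250, 1350]);
translate([100, 0, 0]) cube([800, 250, 100]);
translate([100, 0, 1000]) cube([800, 250, 100]);
translate([100, 0, 1250]) cube([800, 250, 100]);
translate([900, 0, 0]) cube([100, 250, 1350]);


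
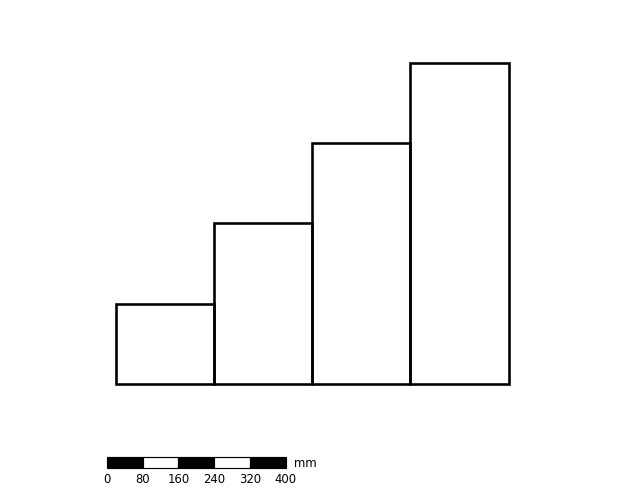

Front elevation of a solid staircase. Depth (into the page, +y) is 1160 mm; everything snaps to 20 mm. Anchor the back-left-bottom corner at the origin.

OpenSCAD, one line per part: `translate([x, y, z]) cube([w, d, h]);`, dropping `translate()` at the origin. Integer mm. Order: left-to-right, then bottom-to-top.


cube([220, 1160, 180]);
translate([220, 0, 0]) cube([220, 1160, 360]);
translate([440, 0, 0]) cube([220, 1160, 540]);
translate([660, 0, 0]) cube([220, 1160, 720]);


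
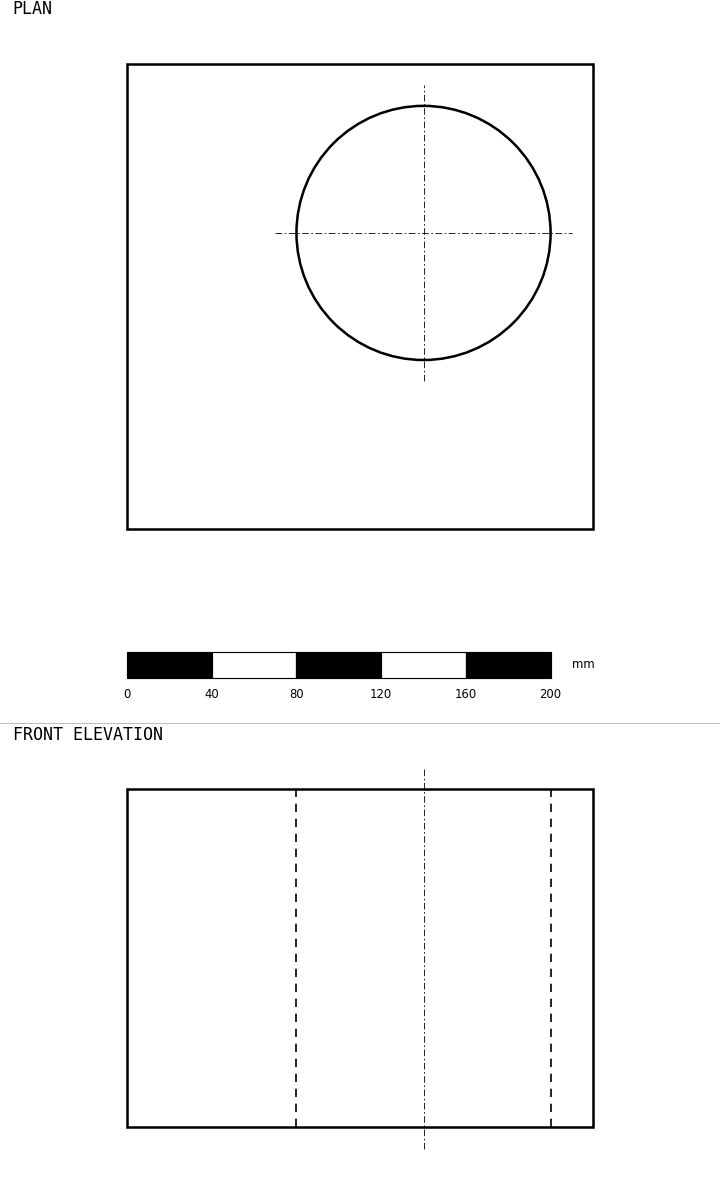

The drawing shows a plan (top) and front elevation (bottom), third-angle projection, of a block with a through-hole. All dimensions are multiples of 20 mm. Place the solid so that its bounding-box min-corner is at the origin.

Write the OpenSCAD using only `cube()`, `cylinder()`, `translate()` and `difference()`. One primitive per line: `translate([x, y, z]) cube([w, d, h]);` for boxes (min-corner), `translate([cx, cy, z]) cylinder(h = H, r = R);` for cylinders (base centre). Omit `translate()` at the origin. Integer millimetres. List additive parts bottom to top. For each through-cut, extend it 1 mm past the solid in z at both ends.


difference() {
  cube([220, 220, 160]);
  translate([140, 140, -1]) cylinder(h = 162, r = 60);
}


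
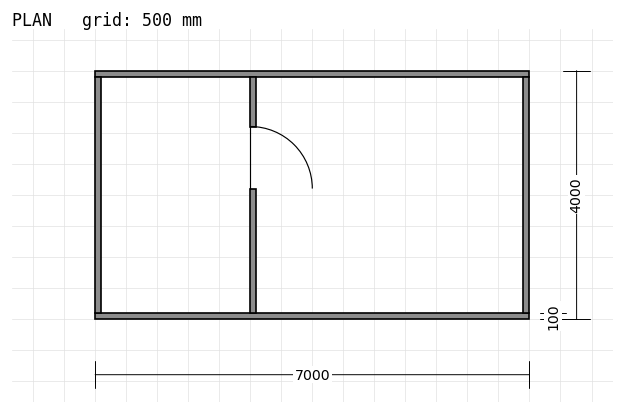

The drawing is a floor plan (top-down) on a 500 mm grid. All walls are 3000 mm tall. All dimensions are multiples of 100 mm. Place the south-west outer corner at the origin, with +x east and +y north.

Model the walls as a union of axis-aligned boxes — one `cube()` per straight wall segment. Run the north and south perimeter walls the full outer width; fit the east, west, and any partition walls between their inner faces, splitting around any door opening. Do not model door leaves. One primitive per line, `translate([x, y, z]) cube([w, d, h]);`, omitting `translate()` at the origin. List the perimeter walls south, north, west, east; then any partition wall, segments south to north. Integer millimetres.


cube([7000, 100, 3000]);
translate([0, 3900, 0]) cube([7000, 100, 3000]);
translate([0, 100, 0]) cube([100, 3800, 3000]);
translate([6900, 100, 0]) cube([100, 3800, 3000]);
translate([2500, 100, 0]) cube([100, 2000, 3000]);
translate([2500, 3100, 0]) cube([100, 800, 3000]);
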